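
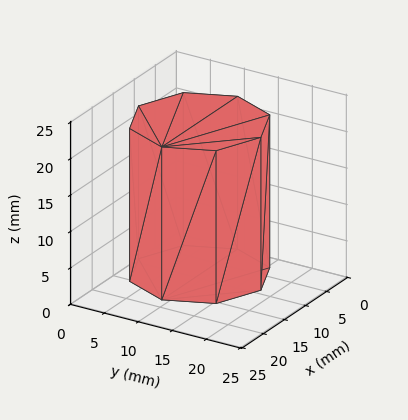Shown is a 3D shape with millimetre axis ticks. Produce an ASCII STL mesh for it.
Reading the render: the shape is a regular 8-sided prism (a cylinder approximated with 8 flat sides), circumscribed radius ≈ 9 mm, height ≈ 21 mm (dimensions read to the nearest mm from the axis ticks). For the STL, each face is triangulated and given an outward normal.

solid part
  facet normal 0.0000 0.0000 -1.0000
    outer loop
      vertex 9.000 18.000 0.000
      vertex 15.364 15.364 0.000
      vertex 18.000 9.000 0.000
    endloop
  endfacet
  facet normal 0.0000 0.0000 -1.0000
    outer loop
      vertex 2.636 15.364 0.000
      vertex 9.000 18.000 0.000
      vertex 18.000 9.000 0.000
    endloop
  endfacet
  facet normal 0.0000 0.0000 -1.0000
    outer loop
      vertex 0.000 9.000 0.000
      vertex 2.636 15.364 0.000
      vertex 18.000 9.000 0.000
    endloop
  endfacet
  facet normal 0.0000 0.0000 -1.0000
    outer loop
      vertex 2.636 2.636 0.000
      vertex 0.000 9.000 0.000
      vertex 18.000 9.000 0.000
    endloop
  endfacet
  facet normal 0.0000 0.0000 -1.0000
    outer loop
      vertex 9.000 0.000 0.000
      vertex 2.636 2.636 0.000
      vertex 18.000 9.000 0.000
    endloop
  endfacet
  facet normal 0.0000 0.0000 -1.0000
    outer loop
      vertex 15.364 2.636 0.000
      vertex 9.000 0.000 0.000
      vertex 18.000 9.000 0.000
    endloop
  endfacet
  facet normal 0.0000 0.0000 1.0000
    outer loop
      vertex 18.000 9.000 21.000
      vertex 15.364 15.364 21.000
      vertex 9.000 18.000 21.000
    endloop
  endfacet
  facet normal 0.0000 0.0000 1.0000
    outer loop
      vertex 18.000 9.000 21.000
      vertex 9.000 18.000 21.000
      vertex 2.636 15.364 21.000
    endloop
  endfacet
  facet normal 0.0000 0.0000 1.0000
    outer loop
      vertex 18.000 9.000 21.000
      vertex 2.636 15.364 21.000
      vertex 0.000 9.000 21.000
    endloop
  endfacet
  facet normal 0.0000 0.0000 1.0000
    outer loop
      vertex 18.000 9.000 21.000
      vertex 0.000 9.000 21.000
      vertex 2.636 2.636 21.000
    endloop
  endfacet
  facet normal 0.0000 0.0000 1.0000
    outer loop
      vertex 18.000 9.000 21.000
      vertex 2.636 2.636 21.000
      vertex 9.000 0.000 21.000
    endloop
  endfacet
  facet normal 0.0000 0.0000 1.0000
    outer loop
      vertex 18.000 9.000 21.000
      vertex 9.000 0.000 21.000
      vertex 15.364 2.636 21.000
    endloop
  endfacet
  facet normal 0.9239 0.3827 0.0000
    outer loop
      vertex 18.000 9.000 0.000
      vertex 15.364 15.364 0.000
      vertex 15.364 15.364 21.000
    endloop
  endfacet
  facet normal 0.9239 0.3827 0.0000
    outer loop
      vertex 18.000 9.000 0.000
      vertex 15.364 15.364 21.000
      vertex 18.000 9.000 21.000
    endloop
  endfacet
  facet normal 0.3827 0.9239 0.0000
    outer loop
      vertex 15.364 15.364 0.000
      vertex 9.000 18.000 0.000
      vertex 9.000 18.000 21.000
    endloop
  endfacet
  facet normal 0.3827 0.9239 0.0000
    outer loop
      vertex 15.364 15.364 0.000
      vertex 9.000 18.000 21.000
      vertex 15.364 15.364 21.000
    endloop
  endfacet
  facet normal -0.3827 0.9239 0.0000
    outer loop
      vertex 9.000 18.000 0.000
      vertex 2.636 15.364 0.000
      vertex 2.636 15.364 21.000
    endloop
  endfacet
  facet normal -0.3827 0.9239 0.0000
    outer loop
      vertex 9.000 18.000 0.000
      vertex 2.636 15.364 21.000
      vertex 9.000 18.000 21.000
    endloop
  endfacet
  facet normal -0.9239 0.3827 0.0000
    outer loop
      vertex 2.636 15.364 0.000
      vertex 0.000 9.000 0.000
      vertex 0.000 9.000 21.000
    endloop
  endfacet
  facet normal -0.9239 0.3827 0.0000
    outer loop
      vertex 2.636 15.364 0.000
      vertex 0.000 9.000 21.000
      vertex 2.636 15.364 21.000
    endloop
  endfacet
  facet normal -0.9239 -0.3827 0.0000
    outer loop
      vertex 0.000 9.000 0.000
      vertex 2.636 2.636 0.000
      vertex 2.636 2.636 21.000
    endloop
  endfacet
  facet normal -0.9239 -0.3827 0.0000
    outer loop
      vertex 0.000 9.000 0.000
      vertex 2.636 2.636 21.000
      vertex 0.000 9.000 21.000
    endloop
  endfacet
  facet normal -0.3827 -0.9239 0.0000
    outer loop
      vertex 2.636 2.636 0.000
      vertex 9.000 0.000 0.000
      vertex 9.000 0.000 21.000
    endloop
  endfacet
  facet normal -0.3827 -0.9239 0.0000
    outer loop
      vertex 2.636 2.636 0.000
      vertex 9.000 0.000 21.000
      vertex 2.636 2.636 21.000
    endloop
  endfacet
  facet normal 0.3827 -0.9239 0.0000
    outer loop
      vertex 9.000 0.000 0.000
      vertex 15.364 2.636 0.000
      vertex 15.364 2.636 21.000
    endloop
  endfacet
  facet normal 0.3827 -0.9239 0.0000
    outer loop
      vertex 9.000 0.000 0.000
      vertex 15.364 2.636 21.000
      vertex 9.000 0.000 21.000
    endloop
  endfacet
  facet normal 0.9239 -0.3827 0.0000
    outer loop
      vertex 15.364 2.636 0.000
      vertex 18.000 9.000 0.000
      vertex 18.000 9.000 21.000
    endloop
  endfacet
  facet normal 0.9239 -0.3827 0.0000
    outer loop
      vertex 15.364 2.636 0.000
      vertex 18.000 9.000 21.000
      vertex 15.364 2.636 21.000
    endloop
  endfacet
endsolid part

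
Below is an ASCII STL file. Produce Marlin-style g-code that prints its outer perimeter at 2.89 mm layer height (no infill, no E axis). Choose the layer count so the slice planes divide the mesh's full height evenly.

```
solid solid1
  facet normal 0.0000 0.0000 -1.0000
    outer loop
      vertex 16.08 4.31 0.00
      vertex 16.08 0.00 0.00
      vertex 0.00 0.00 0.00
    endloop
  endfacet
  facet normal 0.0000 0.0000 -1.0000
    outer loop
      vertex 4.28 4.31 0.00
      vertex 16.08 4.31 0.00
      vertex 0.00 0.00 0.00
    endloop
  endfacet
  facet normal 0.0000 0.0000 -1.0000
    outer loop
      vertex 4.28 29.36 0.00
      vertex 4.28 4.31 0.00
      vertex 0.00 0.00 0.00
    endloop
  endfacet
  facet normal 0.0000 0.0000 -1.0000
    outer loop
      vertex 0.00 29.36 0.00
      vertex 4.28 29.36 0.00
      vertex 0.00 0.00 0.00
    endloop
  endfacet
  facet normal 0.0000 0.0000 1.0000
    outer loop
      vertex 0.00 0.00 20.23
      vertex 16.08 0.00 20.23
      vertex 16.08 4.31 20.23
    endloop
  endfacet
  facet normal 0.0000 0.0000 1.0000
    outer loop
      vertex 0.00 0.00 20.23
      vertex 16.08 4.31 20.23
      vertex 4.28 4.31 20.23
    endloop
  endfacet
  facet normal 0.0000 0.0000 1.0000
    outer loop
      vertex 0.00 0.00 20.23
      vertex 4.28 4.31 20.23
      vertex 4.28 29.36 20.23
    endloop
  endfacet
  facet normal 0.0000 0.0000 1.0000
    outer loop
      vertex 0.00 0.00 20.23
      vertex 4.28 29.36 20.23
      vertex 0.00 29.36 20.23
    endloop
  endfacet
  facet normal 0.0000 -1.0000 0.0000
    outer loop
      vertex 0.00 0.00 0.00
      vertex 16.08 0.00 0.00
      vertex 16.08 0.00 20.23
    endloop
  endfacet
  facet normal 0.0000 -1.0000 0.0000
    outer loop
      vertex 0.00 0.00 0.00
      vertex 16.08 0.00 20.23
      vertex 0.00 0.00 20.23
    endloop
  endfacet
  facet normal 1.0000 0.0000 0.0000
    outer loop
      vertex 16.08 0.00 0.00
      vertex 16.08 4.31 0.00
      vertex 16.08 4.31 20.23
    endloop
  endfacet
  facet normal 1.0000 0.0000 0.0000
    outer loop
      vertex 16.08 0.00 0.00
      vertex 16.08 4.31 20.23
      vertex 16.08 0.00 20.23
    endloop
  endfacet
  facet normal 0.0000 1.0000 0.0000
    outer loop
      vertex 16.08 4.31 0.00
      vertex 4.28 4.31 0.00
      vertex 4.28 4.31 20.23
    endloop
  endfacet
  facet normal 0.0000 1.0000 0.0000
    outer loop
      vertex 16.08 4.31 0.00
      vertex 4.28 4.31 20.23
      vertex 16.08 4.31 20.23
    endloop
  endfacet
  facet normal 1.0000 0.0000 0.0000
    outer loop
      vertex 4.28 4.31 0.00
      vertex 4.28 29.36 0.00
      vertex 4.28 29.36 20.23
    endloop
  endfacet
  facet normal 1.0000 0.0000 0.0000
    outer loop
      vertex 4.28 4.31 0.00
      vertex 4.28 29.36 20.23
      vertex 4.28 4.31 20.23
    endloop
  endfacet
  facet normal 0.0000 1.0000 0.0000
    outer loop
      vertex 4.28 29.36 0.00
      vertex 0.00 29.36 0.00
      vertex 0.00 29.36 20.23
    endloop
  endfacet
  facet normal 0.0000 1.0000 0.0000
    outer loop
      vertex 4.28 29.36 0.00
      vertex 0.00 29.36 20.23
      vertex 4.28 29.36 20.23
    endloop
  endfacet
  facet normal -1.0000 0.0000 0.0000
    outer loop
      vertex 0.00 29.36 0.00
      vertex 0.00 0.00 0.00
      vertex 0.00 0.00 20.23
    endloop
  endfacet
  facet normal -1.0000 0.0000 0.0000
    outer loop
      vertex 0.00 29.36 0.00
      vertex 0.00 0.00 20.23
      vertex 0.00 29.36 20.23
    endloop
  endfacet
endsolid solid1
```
; perimeter-only toolpath
G21 ; units = mm
G90 ; absolute positioning
G28 ; home
; layer 1
G0 Z2.89
G0 X0.00 Y0.00
G1 X16.08 Y0.00
G1 X16.08 Y4.31
G1 X4.28 Y4.31
G1 X4.28 Y29.36
G1 X0.00 Y29.36
G1 X0.00 Y0.00
; layer 2
G0 Z5.78
G0 X0.00 Y0.00
G1 X16.08 Y0.00
G1 X16.08 Y4.31
G1 X4.28 Y4.31
G1 X4.28 Y29.36
G1 X0.00 Y29.36
G1 X0.00 Y0.00
; layer 3
G0 Z8.67
G0 X0.00 Y0.00
G1 X16.08 Y0.00
G1 X16.08 Y4.31
G1 X4.28 Y4.31
G1 X4.28 Y29.36
G1 X0.00 Y29.36
G1 X0.00 Y0.00
; layer 4
G0 Z11.56
G0 X0.00 Y0.00
G1 X16.08 Y0.00
G1 X16.08 Y4.31
G1 X4.28 Y4.31
G1 X4.28 Y29.36
G1 X0.00 Y29.36
G1 X0.00 Y0.00
; layer 5
G0 Z14.45
G0 X0.00 Y0.00
G1 X16.08 Y0.00
G1 X16.08 Y4.31
G1 X4.28 Y4.31
G1 X4.28 Y29.36
G1 X0.00 Y29.36
G1 X0.00 Y0.00
; layer 6
G0 Z17.34
G0 X0.00 Y0.00
G1 X16.08 Y0.00
G1 X16.08 Y4.31
G1 X4.28 Y4.31
G1 X4.28 Y29.36
G1 X0.00 Y29.36
G1 X0.00 Y0.00
; layer 7
G0 Z20.23
G0 X0.00 Y0.00
G1 X16.08 Y0.00
G1 X16.08 Y4.31
G1 X4.28 Y4.31
G1 X4.28 Y29.36
G1 X0.00 Y29.36
G1 X0.00 Y0.00
M2 ; end

The solid is an L-shaped prism: outer 16.1 × 29.4 mm, arm thicknesses ≈ 4.31 mm (horizontal) and 4.28 mm (vertical), extruded 20.2 mm in z. Slicing at Δz = 2.89 mm — 7 equal slices spanning the solid's height, so layer i sits at z = i·h/7 — gives 7 non-empty perimeters. Each is a 6-segment closed polygon; G0 lifts to the layer z and rapids to the start vertex, then G1 traces the edges.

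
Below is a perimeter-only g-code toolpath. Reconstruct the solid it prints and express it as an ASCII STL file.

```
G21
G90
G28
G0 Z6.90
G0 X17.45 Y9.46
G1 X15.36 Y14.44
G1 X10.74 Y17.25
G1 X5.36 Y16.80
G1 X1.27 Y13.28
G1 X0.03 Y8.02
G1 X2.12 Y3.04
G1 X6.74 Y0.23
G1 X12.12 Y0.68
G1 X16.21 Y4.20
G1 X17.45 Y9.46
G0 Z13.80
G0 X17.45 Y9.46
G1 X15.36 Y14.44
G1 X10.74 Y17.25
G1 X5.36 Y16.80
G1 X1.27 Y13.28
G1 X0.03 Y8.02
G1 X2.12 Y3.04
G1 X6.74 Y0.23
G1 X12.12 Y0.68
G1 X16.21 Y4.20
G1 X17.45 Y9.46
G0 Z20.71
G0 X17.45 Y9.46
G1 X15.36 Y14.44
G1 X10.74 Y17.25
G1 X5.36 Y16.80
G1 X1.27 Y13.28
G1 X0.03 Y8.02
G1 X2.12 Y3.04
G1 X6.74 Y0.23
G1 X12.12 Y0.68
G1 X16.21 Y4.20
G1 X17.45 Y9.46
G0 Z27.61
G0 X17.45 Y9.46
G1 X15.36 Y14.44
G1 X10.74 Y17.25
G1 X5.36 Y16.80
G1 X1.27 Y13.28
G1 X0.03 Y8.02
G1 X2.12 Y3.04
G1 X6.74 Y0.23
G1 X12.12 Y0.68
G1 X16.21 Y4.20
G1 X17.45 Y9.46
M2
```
solid part
  facet normal 0.0000 0.0000 -1.0000
    outer loop
      vertex 10.74 17.25 0.00
      vertex 15.36 14.44 0.00
      vertex 17.45 9.46 0.00
    endloop
  endfacet
  facet normal 0.0000 0.0000 -1.0000
    outer loop
      vertex 5.36 16.80 0.00
      vertex 10.74 17.25 0.00
      vertex 17.45 9.46 0.00
    endloop
  endfacet
  facet normal 0.0000 0.0000 -1.0000
    outer loop
      vertex 1.27 13.28 0.00
      vertex 5.36 16.80 0.00
      vertex 17.45 9.46 0.00
    endloop
  endfacet
  facet normal 0.0000 0.0000 -1.0000
    outer loop
      vertex 0.03 8.02 0.00
      vertex 1.27 13.28 0.00
      vertex 17.45 9.46 0.00
    endloop
  endfacet
  facet normal 0.0000 0.0000 -1.0000
    outer loop
      vertex 2.12 3.04 0.00
      vertex 0.03 8.02 0.00
      vertex 17.45 9.46 0.00
    endloop
  endfacet
  facet normal 0.0000 0.0000 -1.0000
    outer loop
      vertex 6.74 0.23 0.00
      vertex 2.12 3.04 0.00
      vertex 17.45 9.46 0.00
    endloop
  endfacet
  facet normal 0.0000 0.0000 -1.0000
    outer loop
      vertex 12.12 0.68 0.00
      vertex 6.74 0.23 0.00
      vertex 17.45 9.46 0.00
    endloop
  endfacet
  facet normal 0.0000 0.0000 -1.0000
    outer loop
      vertex 16.21 4.20 0.00
      vertex 12.12 0.68 0.00
      vertex 17.45 9.46 0.00
    endloop
  endfacet
  facet normal 0.0000 0.0000 1.0000
    outer loop
      vertex 17.45 9.46 27.61
      vertex 15.36 14.44 27.61
      vertex 10.74 17.25 27.61
    endloop
  endfacet
  facet normal 0.0000 0.0000 1.0000
    outer loop
      vertex 17.45 9.46 27.61
      vertex 10.74 17.25 27.61
      vertex 5.36 16.80 27.61
    endloop
  endfacet
  facet normal 0.0000 0.0000 1.0000
    outer loop
      vertex 17.45 9.46 27.61
      vertex 5.36 16.80 27.61
      vertex 1.27 13.28 27.61
    endloop
  endfacet
  facet normal 0.0000 0.0000 1.0000
    outer loop
      vertex 17.45 9.46 27.61
      vertex 1.27 13.28 27.61
      vertex 0.03 8.02 27.61
    endloop
  endfacet
  facet normal 0.0000 0.0000 1.0000
    outer loop
      vertex 17.45 9.46 27.61
      vertex 0.03 8.02 27.61
      vertex 2.12 3.04 27.61
    endloop
  endfacet
  facet normal 0.0000 0.0000 1.0000
    outer loop
      vertex 17.45 9.46 27.61
      vertex 2.12 3.04 27.61
      vertex 6.74 0.23 27.61
    endloop
  endfacet
  facet normal 0.0000 0.0000 1.0000
    outer loop
      vertex 17.45 9.46 27.61
      vertex 6.74 0.23 27.61
      vertex 12.12 0.68 27.61
    endloop
  endfacet
  facet normal 0.0000 0.0000 1.0000
    outer loop
      vertex 17.45 9.46 27.61
      vertex 12.12 0.68 27.61
      vertex 16.21 4.20 27.61
    endloop
  endfacet
  facet normal 0.9221 0.3870 0.0000
    outer loop
      vertex 17.45 9.46 0.00
      vertex 15.36 14.44 0.00
      vertex 15.36 14.44 27.61
    endloop
  endfacet
  facet normal 0.9221 0.3870 0.0000
    outer loop
      vertex 17.45 9.46 0.00
      vertex 15.36 14.44 27.61
      vertex 17.45 9.46 27.61
    endloop
  endfacet
  facet normal 0.5197 0.8544 0.0000
    outer loop
      vertex 15.36 14.44 0.00
      vertex 10.74 17.25 0.00
      vertex 10.74 17.25 27.61
    endloop
  endfacet
  facet normal 0.5197 0.8544 0.0000
    outer loop
      vertex 15.36 14.44 0.00
      vertex 10.74 17.25 27.61
      vertex 15.36 14.44 27.61
    endloop
  endfacet
  facet normal -0.0834 0.9965 0.0000
    outer loop
      vertex 10.74 17.25 0.00
      vertex 5.36 16.80 0.00
      vertex 5.36 16.80 27.61
    endloop
  endfacet
  facet normal -0.0834 0.9965 0.0000
    outer loop
      vertex 10.74 17.25 0.00
      vertex 5.36 16.80 27.61
      vertex 10.74 17.25 27.61
    endloop
  endfacet
  facet normal -0.6523 0.7579 0.0000
    outer loop
      vertex 5.36 16.80 0.00
      vertex 1.27 13.28 0.00
      vertex 1.27 13.28 27.61
    endloop
  endfacet
  facet normal -0.6523 0.7579 0.0000
    outer loop
      vertex 5.36 16.80 0.00
      vertex 1.27 13.28 27.61
      vertex 5.36 16.80 27.61
    endloop
  endfacet
  facet normal -0.9733 0.2295 0.0000
    outer loop
      vertex 1.27 13.28 0.00
      vertex 0.03 8.02 0.00
      vertex 0.03 8.02 27.61
    endloop
  endfacet
  facet normal -0.9733 0.2295 0.0000
    outer loop
      vertex 1.27 13.28 0.00
      vertex 0.03 8.02 27.61
      vertex 1.27 13.28 27.61
    endloop
  endfacet
  facet normal -0.9221 -0.3870 0.0000
    outer loop
      vertex 0.03 8.02 0.00
      vertex 2.12 3.04 0.00
      vertex 2.12 3.04 27.61
    endloop
  endfacet
  facet normal -0.9221 -0.3870 0.0000
    outer loop
      vertex 0.03 8.02 0.00
      vertex 2.12 3.04 27.61
      vertex 0.03 8.02 27.61
    endloop
  endfacet
  facet normal -0.5197 -0.8544 0.0000
    outer loop
      vertex 2.12 3.04 0.00
      vertex 6.74 0.23 0.00
      vertex 6.74 0.23 27.61
    endloop
  endfacet
  facet normal -0.5197 -0.8544 0.0000
    outer loop
      vertex 2.12 3.04 0.00
      vertex 6.74 0.23 27.61
      vertex 2.12 3.04 27.61
    endloop
  endfacet
  facet normal 0.0834 -0.9965 0.0000
    outer loop
      vertex 6.74 0.23 0.00
      vertex 12.12 0.68 0.00
      vertex 12.12 0.68 27.61
    endloop
  endfacet
  facet normal 0.0834 -0.9965 0.0000
    outer loop
      vertex 6.74 0.23 0.00
      vertex 12.12 0.68 27.61
      vertex 6.74 0.23 27.61
    endloop
  endfacet
  facet normal 0.6523 -0.7579 0.0000
    outer loop
      vertex 12.12 0.68 0.00
      vertex 16.21 4.20 0.00
      vertex 16.21 4.20 27.61
    endloop
  endfacet
  facet normal 0.6523 -0.7579 0.0000
    outer loop
      vertex 12.12 0.68 0.00
      vertex 16.21 4.20 27.61
      vertex 12.12 0.68 27.61
    endloop
  endfacet
  facet normal 0.9733 -0.2295 0.0000
    outer loop
      vertex 16.21 4.20 0.00
      vertex 17.45 9.46 0.00
      vertex 17.45 9.46 27.61
    endloop
  endfacet
  facet normal 0.9733 -0.2295 0.0000
    outer loop
      vertex 16.21 4.20 0.00
      vertex 17.45 9.46 27.61
      vertex 16.21 4.20 27.61
    endloop
  endfacet
endsolid part

The G0 Z moves step by Δz≈6.90 mm. Every layer's G1 loop is the same polygon, so the solid is a straight extrusion of it from z=0 to z≈27.6. Closing with flat bottom and top caps and triangulating gives 36 facets — a regular 10-sided prism (a cylinder approximated with 10 flat sides), circumscribed radius ≈ 8.74 mm, height ≈ 27.6 mm.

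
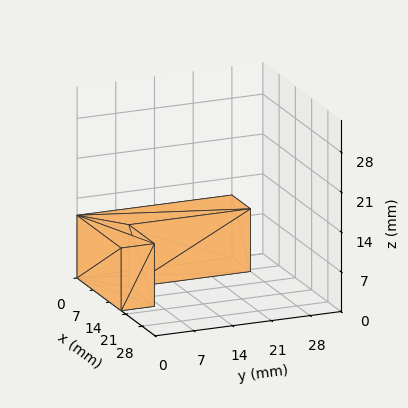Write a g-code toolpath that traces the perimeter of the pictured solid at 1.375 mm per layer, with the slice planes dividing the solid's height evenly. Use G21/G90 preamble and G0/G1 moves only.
Reading the render: the shape is an L-shaped prism: outer 19 × 28 mm, arm thicknesses ≈ 6 mm (horizontal) and 8 mm (vertical), extruded 11 mm in z (dimensions read to the nearest mm from the axis ticks). For the g-code, the solid's height is divided into equal slices at the stated Δz and each level perimeter traced with G1 moves after a G0 lift.

; perimeter-only toolpath
G21 ; units = mm
G90 ; absolute positioning
G28 ; home
; layer 1
G0 Z1.375
G0 X0.000 Y0.000
G1 X19.000 Y0.000
G1 X19.000 Y6.000
G1 X8.000 Y6.000
G1 X8.000 Y28.000
G1 X0.000 Y28.000
G1 X0.000 Y0.000
; layer 2
G0 Z2.750
G0 X0.000 Y0.000
G1 X19.000 Y0.000
G1 X19.000 Y6.000
G1 X8.000 Y6.000
G1 X8.000 Y28.000
G1 X0.000 Y28.000
G1 X0.000 Y0.000
; layer 3
G0 Z4.125
G0 X0.000 Y0.000
G1 X19.000 Y0.000
G1 X19.000 Y6.000
G1 X8.000 Y6.000
G1 X8.000 Y28.000
G1 X0.000 Y28.000
G1 X0.000 Y0.000
; layer 4
G0 Z5.500
G0 X0.000 Y0.000
G1 X19.000 Y0.000
G1 X19.000 Y6.000
G1 X8.000 Y6.000
G1 X8.000 Y28.000
G1 X0.000 Y28.000
G1 X0.000 Y0.000
; layer 5
G0 Z6.875
G0 X0.000 Y0.000
G1 X19.000 Y0.000
G1 X19.000 Y6.000
G1 X8.000 Y6.000
G1 X8.000 Y28.000
G1 X0.000 Y28.000
G1 X0.000 Y0.000
; layer 6
G0 Z8.250
G0 X0.000 Y0.000
G1 X19.000 Y0.000
G1 X19.000 Y6.000
G1 X8.000 Y6.000
G1 X8.000 Y28.000
G1 X0.000 Y28.000
G1 X0.000 Y0.000
; layer 7
G0 Z9.625
G0 X0.000 Y0.000
G1 X19.000 Y0.000
G1 X19.000 Y6.000
G1 X8.000 Y6.000
G1 X8.000 Y28.000
G1 X0.000 Y28.000
G1 X0.000 Y0.000
; layer 8
G0 Z11.000
G0 X0.000 Y0.000
G1 X19.000 Y0.000
G1 X19.000 Y6.000
G1 X8.000 Y6.000
G1 X8.000 Y28.000
G1 X0.000 Y28.000
G1 X0.000 Y0.000
M2 ; end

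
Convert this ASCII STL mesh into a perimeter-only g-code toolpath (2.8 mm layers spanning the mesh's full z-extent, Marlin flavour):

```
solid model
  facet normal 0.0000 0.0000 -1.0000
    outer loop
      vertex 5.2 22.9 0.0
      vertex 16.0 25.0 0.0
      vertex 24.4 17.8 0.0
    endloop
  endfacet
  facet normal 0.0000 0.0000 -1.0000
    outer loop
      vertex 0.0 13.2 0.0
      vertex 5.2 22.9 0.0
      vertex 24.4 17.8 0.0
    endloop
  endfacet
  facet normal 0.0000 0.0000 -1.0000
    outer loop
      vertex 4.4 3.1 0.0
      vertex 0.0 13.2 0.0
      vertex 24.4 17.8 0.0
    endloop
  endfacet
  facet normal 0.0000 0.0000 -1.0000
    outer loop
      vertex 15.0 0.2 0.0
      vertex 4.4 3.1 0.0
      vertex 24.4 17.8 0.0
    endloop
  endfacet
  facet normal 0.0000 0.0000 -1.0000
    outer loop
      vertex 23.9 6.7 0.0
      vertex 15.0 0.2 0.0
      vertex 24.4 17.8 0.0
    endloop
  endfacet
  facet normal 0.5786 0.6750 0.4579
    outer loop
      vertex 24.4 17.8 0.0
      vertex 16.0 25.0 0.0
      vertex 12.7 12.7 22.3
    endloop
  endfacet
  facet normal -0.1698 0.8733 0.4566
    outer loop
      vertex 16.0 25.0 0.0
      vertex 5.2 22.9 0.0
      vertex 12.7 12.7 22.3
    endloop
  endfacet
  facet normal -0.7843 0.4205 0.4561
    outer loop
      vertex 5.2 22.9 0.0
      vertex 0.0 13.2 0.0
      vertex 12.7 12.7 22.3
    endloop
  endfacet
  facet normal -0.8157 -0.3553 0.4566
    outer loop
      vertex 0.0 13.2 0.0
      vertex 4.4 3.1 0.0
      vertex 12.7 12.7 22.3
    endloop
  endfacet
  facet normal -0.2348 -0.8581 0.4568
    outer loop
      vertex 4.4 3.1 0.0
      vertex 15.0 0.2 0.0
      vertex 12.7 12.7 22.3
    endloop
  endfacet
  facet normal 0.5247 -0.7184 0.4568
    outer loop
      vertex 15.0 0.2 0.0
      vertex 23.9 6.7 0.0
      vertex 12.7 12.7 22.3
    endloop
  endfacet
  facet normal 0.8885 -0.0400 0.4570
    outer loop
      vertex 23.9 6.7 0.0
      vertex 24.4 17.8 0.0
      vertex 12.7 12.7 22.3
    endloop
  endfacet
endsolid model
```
; perimeter-only toolpath
G21 ; units = mm
G90 ; absolute positioning
G28 ; home
; layer 1
G0 Z2.8
G0 X22.9 Y17.2
G1 X15.6 Y23.5
G1 X6.1 Y21.6
G1 X1.6 Y13.1
G1 X5.4 Y4.3
G1 X14.7 Y1.8
G1 X22.5 Y7.4
G1 X22.9 Y17.2
; layer 2
G0 Z5.6
G0 X21.5 Y16.5
G1 X15.2 Y21.9
G1 X7.1 Y20.3
G1 X3.2 Y13.1
G1 X6.5 Y5.5
G1 X14.4 Y3.3
G1 X21.1 Y8.2
G1 X21.5 Y16.5
; layer 3
G0 Z8.4
G0 X20.0 Y15.9
G1 X14.8 Y20.4
G1 X8.0 Y19.1
G1 X4.8 Y13.0
G1 X7.5 Y6.7
G1 X14.1 Y4.9
G1 X19.7 Y8.9
G1 X20.0 Y15.9
; layer 4
G0 Z11.2
G0 X18.5 Y15.2
G1 X14.3 Y18.9
G1 X8.9 Y17.8
G1 X6.3 Y12.9
G1 X8.6 Y7.9
G1 X13.8 Y6.4
G1 X18.3 Y9.7
G1 X18.5 Y15.2
; layer 5
G0 Z13.9
G0 X17.1 Y14.6
G1 X13.9 Y17.3
G1 X9.9 Y16.5
G1 X7.9 Y12.9
G1 X9.6 Y9.1
G1 X13.6 Y8.0
G1 X16.9 Y10.4
G1 X17.1 Y14.6
; layer 6
G0 Z16.7
G0 X15.6 Y14.0
G1 X13.5 Y15.8
G1 X10.8 Y15.2
G1 X9.5 Y12.8
G1 X10.6 Y10.3
G1 X13.3 Y9.6
G1 X15.5 Y11.2
G1 X15.6 Y14.0
; layer 7
G0 Z19.5
G0 X14.2 Y13.3
G1 X13.1 Y14.2
G1 X11.8 Y14.0
G1 X11.1 Y12.8
G1 X11.7 Y11.5
G1 X13.0 Y11.1
G1 X14.1 Y11.9
G1 X14.2 Y13.3
M2 ; end

The solid is a regular 7-sided pyramid, base circumscribed radius ≈ 12.7 mm, apex at z ≈ 22.3 mm. Slicing at Δz = 2.8 mm — 8 equal slices spanning the solid's height, so layer i sits at z = i·h/8 — gives 7 non-empty perimeters. Each is a 7-segment closed polygon; G0 lifts to the layer z and rapids to the start vertex, then G1 traces the edges. The cross-section shrinks linearly with z (the slice at the apex is degenerate and omitted).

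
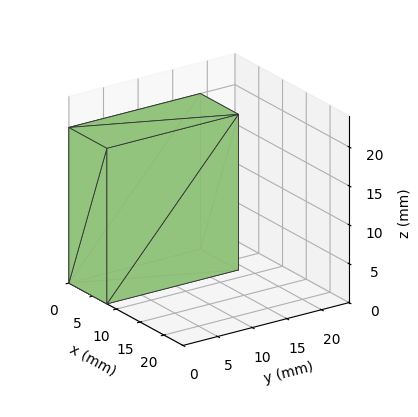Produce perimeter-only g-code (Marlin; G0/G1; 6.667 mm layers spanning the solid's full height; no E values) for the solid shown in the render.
Reading the render: the shape is a rectangular box, roughly 8 × 19 mm footprint and 20 mm tall (dimensions read to the nearest mm from the axis ticks). For the g-code, the solid's height is divided into equal slices at the stated Δz and each level perimeter traced with G1 moves after a G0 lift.

; perimeter-only toolpath
G21 ; units = mm
G90 ; absolute positioning
G28 ; home
; layer 1
G0 Z6.667
G0 X0.000 Y0.000
G1 X8.000 Y0.000
G1 X8.000 Y19.000
G1 X0.000 Y19.000
G1 X0.000 Y0.000
; layer 2
G0 Z13.333
G0 X0.000 Y0.000
G1 X8.000 Y0.000
G1 X8.000 Y19.000
G1 X0.000 Y19.000
G1 X0.000 Y0.000
; layer 3
G0 Z20.000
G0 X0.000 Y0.000
G1 X8.000 Y0.000
G1 X8.000 Y19.000
G1 X0.000 Y19.000
G1 X0.000 Y0.000
M2 ; end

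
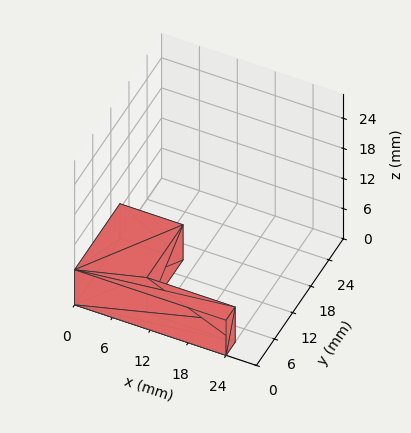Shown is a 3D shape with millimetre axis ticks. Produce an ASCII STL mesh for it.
Reading the render: the shape is an L-shaped prism: outer 24 × 15 mm, arm thicknesses ≈ 3 mm (horizontal) and 10 mm (vertical), extruded 7 mm in z (dimensions read to the nearest mm from the axis ticks). For the STL, each face is triangulated and given an outward normal.

solid part
  facet normal 0.0000 0.0000 -1.0000
    outer loop
      vertex 24.000 3.000 0.000
      vertex 24.000 0.000 0.000
      vertex 0.000 0.000 0.000
    endloop
  endfacet
  facet normal 0.0000 0.0000 -1.0000
    outer loop
      vertex 10.000 3.000 0.000
      vertex 24.000 3.000 0.000
      vertex 0.000 0.000 0.000
    endloop
  endfacet
  facet normal 0.0000 0.0000 -1.0000
    outer loop
      vertex 10.000 15.000 0.000
      vertex 10.000 3.000 0.000
      vertex 0.000 0.000 0.000
    endloop
  endfacet
  facet normal 0.0000 0.0000 -1.0000
    outer loop
      vertex 0.000 15.000 0.000
      vertex 10.000 15.000 0.000
      vertex 0.000 0.000 0.000
    endloop
  endfacet
  facet normal 0.0000 0.0000 1.0000
    outer loop
      vertex 0.000 0.000 7.000
      vertex 24.000 0.000 7.000
      vertex 24.000 3.000 7.000
    endloop
  endfacet
  facet normal 0.0000 0.0000 1.0000
    outer loop
      vertex 0.000 0.000 7.000
      vertex 24.000 3.000 7.000
      vertex 10.000 3.000 7.000
    endloop
  endfacet
  facet normal 0.0000 0.0000 1.0000
    outer loop
      vertex 0.000 0.000 7.000
      vertex 10.000 3.000 7.000
      vertex 10.000 15.000 7.000
    endloop
  endfacet
  facet normal 0.0000 0.0000 1.0000
    outer loop
      vertex 0.000 0.000 7.000
      vertex 10.000 15.000 7.000
      vertex 0.000 15.000 7.000
    endloop
  endfacet
  facet normal 0.0000 -1.0000 0.0000
    outer loop
      vertex 0.000 0.000 0.000
      vertex 24.000 0.000 0.000
      vertex 24.000 0.000 7.000
    endloop
  endfacet
  facet normal 0.0000 -1.0000 0.0000
    outer loop
      vertex 0.000 0.000 0.000
      vertex 24.000 0.000 7.000
      vertex 0.000 0.000 7.000
    endloop
  endfacet
  facet normal 1.0000 0.0000 0.0000
    outer loop
      vertex 24.000 0.000 0.000
      vertex 24.000 3.000 0.000
      vertex 24.000 3.000 7.000
    endloop
  endfacet
  facet normal 1.0000 0.0000 0.0000
    outer loop
      vertex 24.000 0.000 0.000
      vertex 24.000 3.000 7.000
      vertex 24.000 0.000 7.000
    endloop
  endfacet
  facet normal 0.0000 1.0000 0.0000
    outer loop
      vertex 24.000 3.000 0.000
      vertex 10.000 3.000 0.000
      vertex 10.000 3.000 7.000
    endloop
  endfacet
  facet normal 0.0000 1.0000 0.0000
    outer loop
      vertex 24.000 3.000 0.000
      vertex 10.000 3.000 7.000
      vertex 24.000 3.000 7.000
    endloop
  endfacet
  facet normal 1.0000 0.0000 0.0000
    outer loop
      vertex 10.000 3.000 0.000
      vertex 10.000 15.000 0.000
      vertex 10.000 15.000 7.000
    endloop
  endfacet
  facet normal 1.0000 0.0000 0.0000
    outer loop
      vertex 10.000 3.000 0.000
      vertex 10.000 15.000 7.000
      vertex 10.000 3.000 7.000
    endloop
  endfacet
  facet normal 0.0000 1.0000 0.0000
    outer loop
      vertex 10.000 15.000 0.000
      vertex 0.000 15.000 0.000
      vertex 0.000 15.000 7.000
    endloop
  endfacet
  facet normal 0.0000 1.0000 0.0000
    outer loop
      vertex 10.000 15.000 0.000
      vertex 0.000 15.000 7.000
      vertex 10.000 15.000 7.000
    endloop
  endfacet
  facet normal -1.0000 0.0000 0.0000
    outer loop
      vertex 0.000 15.000 0.000
      vertex 0.000 0.000 0.000
      vertex 0.000 0.000 7.000
    endloop
  endfacet
  facet normal -1.0000 0.0000 0.0000
    outer loop
      vertex 0.000 15.000 0.000
      vertex 0.000 0.000 7.000
      vertex 0.000 15.000 7.000
    endloop
  endfacet
endsolid part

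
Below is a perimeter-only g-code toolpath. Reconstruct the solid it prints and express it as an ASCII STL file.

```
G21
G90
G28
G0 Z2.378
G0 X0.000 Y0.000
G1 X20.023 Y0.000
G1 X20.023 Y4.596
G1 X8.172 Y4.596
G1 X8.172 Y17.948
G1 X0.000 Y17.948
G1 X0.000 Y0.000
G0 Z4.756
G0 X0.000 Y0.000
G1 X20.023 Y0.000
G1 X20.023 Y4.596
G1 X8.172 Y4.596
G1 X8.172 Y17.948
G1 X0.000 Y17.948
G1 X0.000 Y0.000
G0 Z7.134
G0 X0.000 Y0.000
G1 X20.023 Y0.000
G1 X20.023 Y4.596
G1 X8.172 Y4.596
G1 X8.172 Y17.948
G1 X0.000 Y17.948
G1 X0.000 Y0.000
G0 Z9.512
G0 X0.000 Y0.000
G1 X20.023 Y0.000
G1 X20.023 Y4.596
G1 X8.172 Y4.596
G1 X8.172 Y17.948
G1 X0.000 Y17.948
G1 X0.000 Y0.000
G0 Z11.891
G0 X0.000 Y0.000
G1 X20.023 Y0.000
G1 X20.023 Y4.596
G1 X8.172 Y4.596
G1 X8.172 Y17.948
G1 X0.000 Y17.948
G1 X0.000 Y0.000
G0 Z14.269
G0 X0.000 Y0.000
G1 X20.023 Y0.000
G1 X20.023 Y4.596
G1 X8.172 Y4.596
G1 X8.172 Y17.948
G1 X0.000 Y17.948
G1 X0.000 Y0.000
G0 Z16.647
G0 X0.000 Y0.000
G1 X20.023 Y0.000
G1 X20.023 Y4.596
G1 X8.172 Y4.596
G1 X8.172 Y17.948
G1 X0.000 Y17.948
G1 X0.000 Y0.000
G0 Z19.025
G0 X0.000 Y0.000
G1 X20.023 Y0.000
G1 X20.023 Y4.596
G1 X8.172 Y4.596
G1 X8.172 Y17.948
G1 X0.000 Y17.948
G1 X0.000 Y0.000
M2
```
solid part
  facet normal 0.0000 0.0000 -1.0000
    outer loop
      vertex 20.023 4.596 0.000
      vertex 20.023 0.000 0.000
      vertex 0.000 0.000 0.000
    endloop
  endfacet
  facet normal 0.0000 0.0000 -1.0000
    outer loop
      vertex 8.172 4.596 0.000
      vertex 20.023 4.596 0.000
      vertex 0.000 0.000 0.000
    endloop
  endfacet
  facet normal 0.0000 0.0000 -1.0000
    outer loop
      vertex 8.172 17.948 0.000
      vertex 8.172 4.596 0.000
      vertex 0.000 0.000 0.000
    endloop
  endfacet
  facet normal 0.0000 0.0000 -1.0000
    outer loop
      vertex 0.000 17.948 0.000
      vertex 8.172 17.948 0.000
      vertex 0.000 0.000 0.000
    endloop
  endfacet
  facet normal 0.0000 0.0000 1.0000
    outer loop
      vertex 0.000 0.000 19.025
      vertex 20.023 0.000 19.025
      vertex 20.023 4.596 19.025
    endloop
  endfacet
  facet normal 0.0000 0.0000 1.0000
    outer loop
      vertex 0.000 0.000 19.025
      vertex 20.023 4.596 19.025
      vertex 8.172 4.596 19.025
    endloop
  endfacet
  facet normal 0.0000 0.0000 1.0000
    outer loop
      vertex 0.000 0.000 19.025
      vertex 8.172 4.596 19.025
      vertex 8.172 17.948 19.025
    endloop
  endfacet
  facet normal 0.0000 0.0000 1.0000
    outer loop
      vertex 0.000 0.000 19.025
      vertex 8.172 17.948 19.025
      vertex 0.000 17.948 19.025
    endloop
  endfacet
  facet normal 0.0000 -1.0000 0.0000
    outer loop
      vertex 0.000 0.000 0.000
      vertex 20.023 0.000 0.000
      vertex 20.023 0.000 19.025
    endloop
  endfacet
  facet normal 0.0000 -1.0000 0.0000
    outer loop
      vertex 0.000 0.000 0.000
      vertex 20.023 0.000 19.025
      vertex 0.000 0.000 19.025
    endloop
  endfacet
  facet normal 1.0000 0.0000 0.0000
    outer loop
      vertex 20.023 0.000 0.000
      vertex 20.023 4.596 0.000
      vertex 20.023 4.596 19.025
    endloop
  endfacet
  facet normal 1.0000 0.0000 0.0000
    outer loop
      vertex 20.023 0.000 0.000
      vertex 20.023 4.596 19.025
      vertex 20.023 0.000 19.025
    endloop
  endfacet
  facet normal 0.0000 1.0000 0.0000
    outer loop
      vertex 20.023 4.596 0.000
      vertex 8.172 4.596 0.000
      vertex 8.172 4.596 19.025
    endloop
  endfacet
  facet normal 0.0000 1.0000 0.0000
    outer loop
      vertex 20.023 4.596 0.000
      vertex 8.172 4.596 19.025
      vertex 20.023 4.596 19.025
    endloop
  endfacet
  facet normal 1.0000 0.0000 0.0000
    outer loop
      vertex 8.172 4.596 0.000
      vertex 8.172 17.948 0.000
      vertex 8.172 17.948 19.025
    endloop
  endfacet
  facet normal 1.0000 0.0000 0.0000
    outer loop
      vertex 8.172 4.596 0.000
      vertex 8.172 17.948 19.025
      vertex 8.172 4.596 19.025
    endloop
  endfacet
  facet normal 0.0000 1.0000 0.0000
    outer loop
      vertex 8.172 17.948 0.000
      vertex 0.000 17.948 0.000
      vertex 0.000 17.948 19.025
    endloop
  endfacet
  facet normal 0.0000 1.0000 0.0000
    outer loop
      vertex 8.172 17.948 0.000
      vertex 0.000 17.948 19.025
      vertex 8.172 17.948 19.025
    endloop
  endfacet
  facet normal -1.0000 0.0000 0.0000
    outer loop
      vertex 0.000 17.948 0.000
      vertex 0.000 0.000 0.000
      vertex 0.000 0.000 19.025
    endloop
  endfacet
  facet normal -1.0000 0.0000 0.0000
    outer loop
      vertex 0.000 17.948 0.000
      vertex 0.000 0.000 19.025
      vertex 0.000 17.948 19.025
    endloop
  endfacet
endsolid part

The G0 Z moves step by Δz≈2.378 mm. Every layer's G1 loop is the same polygon, so the solid is a straight extrusion of it from z=0 to z≈19. Closing with flat bottom and top caps and triangulating gives 20 facets — an L-shaped prism: outer 20 × 17.9 mm, arm thicknesses ≈ 4.6 mm (horizontal) and 8.17 mm (vertical), extruded 19 mm in z.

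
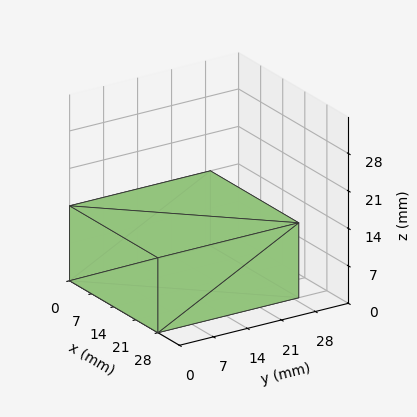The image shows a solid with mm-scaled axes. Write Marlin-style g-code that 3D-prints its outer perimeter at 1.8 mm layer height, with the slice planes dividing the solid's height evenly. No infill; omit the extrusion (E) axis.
Reading the render: the shape is a rectangular box, roughly 28 × 29 mm footprint and 14 mm tall (dimensions read to the nearest mm from the axis ticks). For the g-code, the solid's height is divided into equal slices at the stated Δz and each level perimeter traced with G1 moves after a G0 lift.

; perimeter-only toolpath
G21 ; units = mm
G90 ; absolute positioning
G28 ; home
; layer 1
G0 Z1.8
G0 X0.0 Y0.0
G1 X28.0 Y0.0
G1 X28.0 Y29.0
G1 X0.0 Y29.0
G1 X0.0 Y0.0
; layer 2
G0 Z3.5
G0 X0.0 Y0.0
G1 X28.0 Y0.0
G1 X28.0 Y29.0
G1 X0.0 Y29.0
G1 X0.0 Y0.0
; layer 3
G0 Z5.2
G0 X0.0 Y0.0
G1 X28.0 Y0.0
G1 X28.0 Y29.0
G1 X0.0 Y29.0
G1 X0.0 Y0.0
; layer 4
G0 Z7.0
G0 X0.0 Y0.0
G1 X28.0 Y0.0
G1 X28.0 Y29.0
G1 X0.0 Y29.0
G1 X0.0 Y0.0
; layer 5
G0 Z8.8
G0 X0.0 Y0.0
G1 X28.0 Y0.0
G1 X28.0 Y29.0
G1 X0.0 Y29.0
G1 X0.0 Y0.0
; layer 6
G0 Z10.5
G0 X0.0 Y0.0
G1 X28.0 Y0.0
G1 X28.0 Y29.0
G1 X0.0 Y29.0
G1 X0.0 Y0.0
; layer 7
G0 Z12.2
G0 X0.0 Y0.0
G1 X28.0 Y0.0
G1 X28.0 Y29.0
G1 X0.0 Y29.0
G1 X0.0 Y0.0
; layer 8
G0 Z14.0
G0 X0.0 Y0.0
G1 X28.0 Y0.0
G1 X28.0 Y29.0
G1 X0.0 Y29.0
G1 X0.0 Y0.0
M2 ; end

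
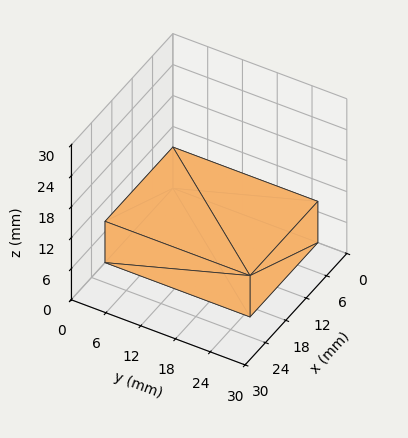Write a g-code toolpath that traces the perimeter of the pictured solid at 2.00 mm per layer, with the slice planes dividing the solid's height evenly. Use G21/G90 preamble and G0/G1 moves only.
Reading the render: the shape is a rectangular box, roughly 20 × 25 mm footprint and 8 mm tall (dimensions read to the nearest mm from the axis ticks). For the g-code, the solid's height is divided into equal slices at the stated Δz and each level perimeter traced with G1 moves after a G0 lift.

; perimeter-only toolpath
G21 ; units = mm
G90 ; absolute positioning
G28 ; home
; layer 1
G0 Z2.00
G0 X0.00 Y0.00
G1 X20.00 Y0.00
G1 X20.00 Y25.00
G1 X0.00 Y25.00
G1 X0.00 Y0.00
; layer 2
G0 Z4.00
G0 X0.00 Y0.00
G1 X20.00 Y0.00
G1 X20.00 Y25.00
G1 X0.00 Y25.00
G1 X0.00 Y0.00
; layer 3
G0 Z6.00
G0 X0.00 Y0.00
G1 X20.00 Y0.00
G1 X20.00 Y25.00
G1 X0.00 Y25.00
G1 X0.00 Y0.00
; layer 4
G0 Z8.00
G0 X0.00 Y0.00
G1 X20.00 Y0.00
G1 X20.00 Y25.00
G1 X0.00 Y25.00
G1 X0.00 Y0.00
M2 ; end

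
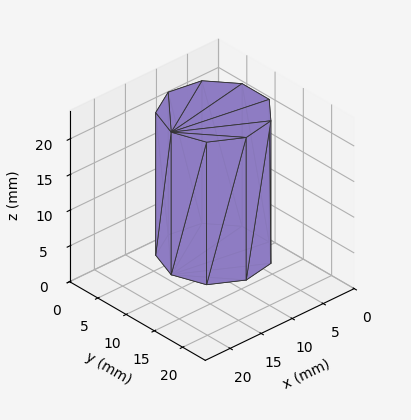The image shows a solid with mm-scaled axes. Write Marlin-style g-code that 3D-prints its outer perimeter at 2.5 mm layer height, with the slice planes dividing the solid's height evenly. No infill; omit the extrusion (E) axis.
Reading the render: the shape is a regular 9-sided prism (a cylinder approximated with 9 flat sides), circumscribed radius ≈ 7 mm, height ≈ 20 mm (dimensions read to the nearest mm from the axis ticks). For the g-code, the solid's height is divided into equal slices at the stated Δz and each level perimeter traced with G1 moves after a G0 lift.

; perimeter-only toolpath
G21 ; units = mm
G90 ; absolute positioning
G28 ; home
; layer 1
G0 Z2.5
G0 X14.0 Y7.0
G1 X12.4 Y11.5
G1 X8.2 Y13.9
G1 X3.5 Y13.1
G1 X0.4 Y9.4
G1 X0.4 Y4.6
G1 X3.5 Y0.9
G1 X8.2 Y0.1
G1 X12.4 Y2.5
G1 X14.0 Y7.0
; layer 2
G0 Z5.0
G0 X14.0 Y7.0
G1 X12.4 Y11.5
G1 X8.2 Y13.9
G1 X3.5 Y13.1
G1 X0.4 Y9.4
G1 X0.4 Y4.6
G1 X3.5 Y0.9
G1 X8.2 Y0.1
G1 X12.4 Y2.5
G1 X14.0 Y7.0
; layer 3
G0 Z7.5
G0 X14.0 Y7.0
G1 X12.4 Y11.5
G1 X8.2 Y13.9
G1 X3.5 Y13.1
G1 X0.4 Y9.4
G1 X0.4 Y4.6
G1 X3.5 Y0.9
G1 X8.2 Y0.1
G1 X12.4 Y2.5
G1 X14.0 Y7.0
; layer 4
G0 Z10.0
G0 X14.0 Y7.0
G1 X12.4 Y11.5
G1 X8.2 Y13.9
G1 X3.5 Y13.1
G1 X0.4 Y9.4
G1 X0.4 Y4.6
G1 X3.5 Y0.9
G1 X8.2 Y0.1
G1 X12.4 Y2.5
G1 X14.0 Y7.0
; layer 5
G0 Z12.5
G0 X14.0 Y7.0
G1 X12.4 Y11.5
G1 X8.2 Y13.9
G1 X3.5 Y13.1
G1 X0.4 Y9.4
G1 X0.4 Y4.6
G1 X3.5 Y0.9
G1 X8.2 Y0.1
G1 X12.4 Y2.5
G1 X14.0 Y7.0
; layer 6
G0 Z15.0
G0 X14.0 Y7.0
G1 X12.4 Y11.5
G1 X8.2 Y13.9
G1 X3.5 Y13.1
G1 X0.4 Y9.4
G1 X0.4 Y4.6
G1 X3.5 Y0.9
G1 X8.2 Y0.1
G1 X12.4 Y2.5
G1 X14.0 Y7.0
; layer 7
G0 Z17.5
G0 X14.0 Y7.0
G1 X12.4 Y11.5
G1 X8.2 Y13.9
G1 X3.5 Y13.1
G1 X0.4 Y9.4
G1 X0.4 Y4.6
G1 X3.5 Y0.9
G1 X8.2 Y0.1
G1 X12.4 Y2.5
G1 X14.0 Y7.0
; layer 8
G0 Z20.0
G0 X14.0 Y7.0
G1 X12.4 Y11.5
G1 X8.2 Y13.9
G1 X3.5 Y13.1
G1 X0.4 Y9.4
G1 X0.4 Y4.6
G1 X3.5 Y0.9
G1 X8.2 Y0.1
G1 X12.4 Y2.5
G1 X14.0 Y7.0
M2 ; end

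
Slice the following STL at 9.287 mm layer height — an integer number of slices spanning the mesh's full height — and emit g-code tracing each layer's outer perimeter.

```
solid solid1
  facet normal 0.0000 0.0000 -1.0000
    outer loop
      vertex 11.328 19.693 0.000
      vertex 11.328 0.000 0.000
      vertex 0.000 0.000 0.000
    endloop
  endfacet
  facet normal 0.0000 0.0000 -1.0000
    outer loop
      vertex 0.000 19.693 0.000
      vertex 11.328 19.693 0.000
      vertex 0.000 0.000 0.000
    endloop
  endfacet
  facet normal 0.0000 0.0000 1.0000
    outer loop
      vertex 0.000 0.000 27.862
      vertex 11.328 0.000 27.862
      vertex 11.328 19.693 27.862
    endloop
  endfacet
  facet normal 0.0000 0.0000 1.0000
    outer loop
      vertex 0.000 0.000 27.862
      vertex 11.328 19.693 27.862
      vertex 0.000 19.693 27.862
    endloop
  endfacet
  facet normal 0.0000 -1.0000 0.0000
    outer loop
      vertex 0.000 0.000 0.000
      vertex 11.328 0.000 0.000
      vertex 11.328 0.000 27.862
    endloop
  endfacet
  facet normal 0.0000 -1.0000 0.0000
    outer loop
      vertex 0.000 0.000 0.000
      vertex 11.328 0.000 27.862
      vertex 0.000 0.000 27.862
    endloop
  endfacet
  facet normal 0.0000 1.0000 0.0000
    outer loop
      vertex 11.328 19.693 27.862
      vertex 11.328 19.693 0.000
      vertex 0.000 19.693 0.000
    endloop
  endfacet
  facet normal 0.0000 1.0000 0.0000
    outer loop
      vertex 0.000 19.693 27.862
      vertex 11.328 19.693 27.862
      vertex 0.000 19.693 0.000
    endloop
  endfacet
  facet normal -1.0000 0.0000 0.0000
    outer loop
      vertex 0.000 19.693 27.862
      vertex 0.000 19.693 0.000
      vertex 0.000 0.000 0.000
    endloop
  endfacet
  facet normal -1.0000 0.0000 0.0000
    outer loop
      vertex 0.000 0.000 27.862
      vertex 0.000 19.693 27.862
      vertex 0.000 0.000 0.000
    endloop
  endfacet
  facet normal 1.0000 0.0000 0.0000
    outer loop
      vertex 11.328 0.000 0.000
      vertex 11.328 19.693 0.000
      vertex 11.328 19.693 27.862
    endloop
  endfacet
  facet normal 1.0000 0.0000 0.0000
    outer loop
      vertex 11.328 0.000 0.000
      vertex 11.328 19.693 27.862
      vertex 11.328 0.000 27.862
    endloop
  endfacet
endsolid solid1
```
; perimeter-only toolpath
G21 ; units = mm
G90 ; absolute positioning
G28 ; home
; layer 1
G0 Z9.287
G0 X0.000 Y0.000
G1 X11.328 Y0.000
G1 X11.328 Y19.693
G1 X0.000 Y19.693
G1 X0.000 Y0.000
; layer 2
G0 Z18.575
G0 X0.000 Y0.000
G1 X11.328 Y0.000
G1 X11.328 Y19.693
G1 X0.000 Y19.693
G1 X0.000 Y0.000
; layer 3
G0 Z27.862
G0 X0.000 Y0.000
G1 X11.328 Y0.000
G1 X11.328 Y19.693
G1 X0.000 Y19.693
G1 X0.000 Y0.000
M2 ; end

The solid is a rectangular box, roughly 11.3 × 19.7 mm footprint and 27.9 mm tall. Slicing at Δz = 9.287 mm — 3 equal slices spanning the solid's height, so layer i sits at z = i·h/3 — gives 3 non-empty perimeters. Each is a 4-segment closed polygon; G0 lifts to the layer z and rapids to the start vertex, then G1 traces the edges.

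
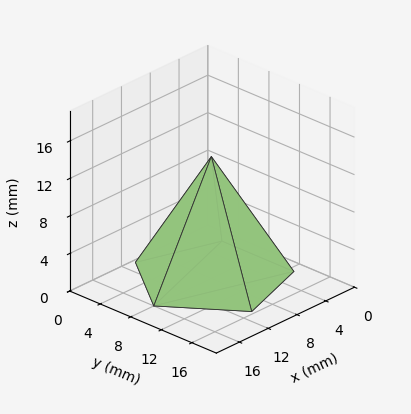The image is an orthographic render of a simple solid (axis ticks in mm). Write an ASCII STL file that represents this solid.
Reading the render: the shape is a regular 5-sided pyramid, base circumscribed radius ≈ 8 mm, apex at z ≈ 13 mm (dimensions read to the nearest mm from the axis ticks). For the STL, each face is triangulated and given an outward normal.

solid part
  facet normal 0.0000 0.0000 -1.0000
    outer loop
      vertex 1.528 12.702 0.000
      vertex 10.472 15.608 0.000
      vertex 16.000 8.000 0.000
    endloop
  endfacet
  facet normal 0.0000 0.0000 -1.0000
    outer loop
      vertex 1.528 3.298 0.000
      vertex 1.528 12.702 0.000
      vertex 16.000 8.000 0.000
    endloop
  endfacet
  facet normal 0.0000 0.0000 -1.0000
    outer loop
      vertex 10.472 0.392 0.000
      vertex 1.528 3.298 0.000
      vertex 16.000 8.000 0.000
    endloop
  endfacet
  facet normal 0.7242 0.5262 0.4457
    outer loop
      vertex 16.000 8.000 0.000
      vertex 10.472 15.608 0.000
      vertex 8.000 8.000 13.000
    endloop
  endfacet
  facet normal -0.2766 0.8514 0.4457
    outer loop
      vertex 10.472 15.608 0.000
      vertex 1.528 12.702 0.000
      vertex 8.000 8.000 13.000
    endloop
  endfacet
  facet normal -0.8952 0.0000 0.4457
    outer loop
      vertex 1.528 12.702 0.000
      vertex 1.528 3.298 0.000
      vertex 8.000 8.000 13.000
    endloop
  endfacet
  facet normal -0.2766 -0.8514 0.4457
    outer loop
      vertex 1.528 3.298 0.000
      vertex 10.472 0.392 0.000
      vertex 8.000 8.000 13.000
    endloop
  endfacet
  facet normal 0.7242 -0.5262 0.4457
    outer loop
      vertex 10.472 0.392 0.000
      vertex 16.000 8.000 0.000
      vertex 8.000 8.000 13.000
    endloop
  endfacet
endsolid part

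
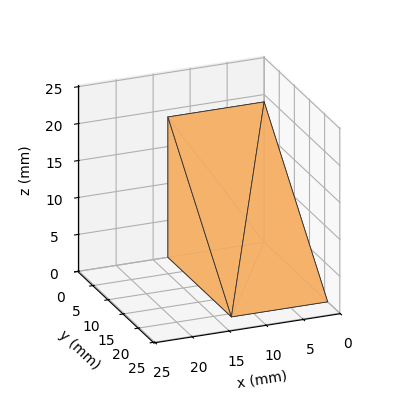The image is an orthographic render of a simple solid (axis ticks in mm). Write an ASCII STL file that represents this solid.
Reading the render: the shape is a wedge (ramp): 13 × 21 mm base, rising to 19 mm along the y=0 edge and sloping linearly to z=0 at y=21 (dimensions read to the nearest mm from the axis ticks). For the STL, each face is triangulated and given an outward normal.

solid part
  facet normal 0.0000 0.0000 -1.0000
    outer loop
      vertex 13.0 21.0 0.0
      vertex 13.0 0.0 0.0
      vertex 0.0 0.0 0.0
    endloop
  endfacet
  facet normal 0.0000 0.0000 -1.0000
    outer loop
      vertex 0.0 21.0 0.0
      vertex 13.0 21.0 0.0
      vertex 0.0 0.0 0.0
    endloop
  endfacet
  facet normal 0.0000 -1.0000 0.0000
    outer loop
      vertex 0.0 0.0 0.0
      vertex 13.0 0.0 0.0
      vertex 13.0 0.0 19.0
    endloop
  endfacet
  facet normal 0.0000 -1.0000 0.0000
    outer loop
      vertex 0.0 0.0 0.0
      vertex 13.0 0.0 19.0
      vertex 0.0 0.0 19.0
    endloop
  endfacet
  facet normal 0.0000 0.6709 0.7415
    outer loop
      vertex 0.0 0.0 19.0
      vertex 13.0 0.0 19.0
      vertex 13.0 21.0 0.0
    endloop
  endfacet
  facet normal 0.0000 0.6709 0.7415
    outer loop
      vertex 0.0 0.0 19.0
      vertex 13.0 21.0 0.0
      vertex 0.0 21.0 0.0
    endloop
  endfacet
  facet normal -1.0000 0.0000 0.0000
    outer loop
      vertex 0.0 0.0 19.0
      vertex 0.0 21.0 0.0
      vertex 0.0 0.0 0.0
    endloop
  endfacet
  facet normal 1.0000 0.0000 0.0000
    outer loop
      vertex 13.0 0.0 0.0
      vertex 13.0 21.0 0.0
      vertex 13.0 0.0 19.0
    endloop
  endfacet
endsolid part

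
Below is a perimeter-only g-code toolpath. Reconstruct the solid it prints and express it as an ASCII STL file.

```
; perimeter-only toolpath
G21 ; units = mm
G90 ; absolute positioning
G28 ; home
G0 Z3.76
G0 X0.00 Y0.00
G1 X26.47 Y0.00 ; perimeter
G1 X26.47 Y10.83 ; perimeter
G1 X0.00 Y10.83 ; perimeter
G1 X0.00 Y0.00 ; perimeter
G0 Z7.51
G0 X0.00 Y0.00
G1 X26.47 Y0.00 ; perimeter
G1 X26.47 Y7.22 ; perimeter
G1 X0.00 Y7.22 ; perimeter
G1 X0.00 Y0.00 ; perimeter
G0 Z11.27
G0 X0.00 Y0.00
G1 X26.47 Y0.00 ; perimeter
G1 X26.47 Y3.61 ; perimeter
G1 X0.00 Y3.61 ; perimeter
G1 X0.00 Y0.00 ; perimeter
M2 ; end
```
solid part
  facet normal 0.0000 0.0000 -1.0000
    outer loop
      vertex 26.47 14.44 0.00
      vertex 26.47 0.00 0.00
      vertex 0.00 0.00 0.00
    endloop
  endfacet
  facet normal 0.0000 0.0000 -1.0000
    outer loop
      vertex 0.00 14.44 0.00
      vertex 26.47 14.44 0.00
      vertex 0.00 0.00 0.00
    endloop
  endfacet
  facet normal 0.0000 -1.0000 0.0000
    outer loop
      vertex 0.00 0.00 0.00
      vertex 26.47 0.00 0.00
      vertex 26.47 0.00 15.03
    endloop
  endfacet
  facet normal 0.0000 -1.0000 0.0000
    outer loop
      vertex 0.00 0.00 0.00
      vertex 26.47 0.00 15.03
      vertex 0.00 0.00 15.03
    endloop
  endfacet
  facet normal 0.0000 0.7211 0.6928
    outer loop
      vertex 0.00 0.00 15.03
      vertex 26.47 0.00 15.03
      vertex 26.47 14.44 0.00
    endloop
  endfacet
  facet normal 0.0000 0.7211 0.6928
    outer loop
      vertex 0.00 0.00 15.03
      vertex 26.47 14.44 0.00
      vertex 0.00 14.44 0.00
    endloop
  endfacet
  facet normal -1.0000 0.0000 0.0000
    outer loop
      vertex 0.00 0.00 15.03
      vertex 0.00 14.44 0.00
      vertex 0.00 0.00 0.00
    endloop
  endfacet
  facet normal 1.0000 0.0000 0.0000
    outer loop
      vertex 26.47 0.00 0.00
      vertex 26.47 14.44 0.00
      vertex 26.47 0.00 15.03
    endloop
  endfacet
endsolid part

The G0 Z moves step by Δz≈3.76 mm. The G1 loops shrink linearly with z, so the solid tapers from its base footprint up to z≈15. Closing with a flat bottom cap and the tapered top and triangulating gives 8 facets — a wedge (ramp): 26.5 × 14.4 mm base, rising to 15 mm along the y=0 edge and sloping linearly to z=0 at y=14.4.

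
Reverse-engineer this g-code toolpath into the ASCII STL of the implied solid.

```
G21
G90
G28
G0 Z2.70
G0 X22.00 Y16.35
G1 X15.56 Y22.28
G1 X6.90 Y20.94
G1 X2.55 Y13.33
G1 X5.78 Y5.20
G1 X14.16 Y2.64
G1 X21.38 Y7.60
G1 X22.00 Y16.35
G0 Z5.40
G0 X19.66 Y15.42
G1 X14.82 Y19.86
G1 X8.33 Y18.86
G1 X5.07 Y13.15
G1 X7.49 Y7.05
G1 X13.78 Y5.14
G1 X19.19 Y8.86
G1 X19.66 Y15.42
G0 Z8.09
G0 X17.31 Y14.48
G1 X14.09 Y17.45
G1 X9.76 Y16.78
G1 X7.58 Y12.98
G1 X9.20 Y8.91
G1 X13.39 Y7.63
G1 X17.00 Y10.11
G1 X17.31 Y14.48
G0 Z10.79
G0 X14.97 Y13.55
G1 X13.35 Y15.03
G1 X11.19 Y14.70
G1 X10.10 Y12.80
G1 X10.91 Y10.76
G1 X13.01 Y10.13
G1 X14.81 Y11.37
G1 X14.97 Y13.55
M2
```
solid part
  facet normal 0.0000 0.0000 -1.0000
    outer loop
      vertex 5.47 23.02 0.00
      vertex 16.29 24.69 0.00
      vertex 24.35 17.28 0.00
    endloop
  endfacet
  facet normal 0.0000 0.0000 -1.0000
    outer loop
      vertex 0.03 13.51 0.00
      vertex 5.47 23.02 0.00
      vertex 24.35 17.28 0.00
    endloop
  endfacet
  facet normal 0.0000 0.0000 -1.0000
    outer loop
      vertex 4.07 3.34 0.00
      vertex 0.03 13.51 0.00
      vertex 24.35 17.28 0.00
    endloop
  endfacet
  facet normal 0.0000 0.0000 -1.0000
    outer loop
      vertex 14.55 0.15 0.00
      vertex 4.07 3.34 0.00
      vertex 24.35 17.28 0.00
    endloop
  endfacet
  facet normal 0.0000 0.0000 -1.0000
    outer loop
      vertex 23.57 6.35 0.00
      vertex 14.55 0.15 0.00
      vertex 24.35 17.28 0.00
    endloop
  endfacet
  facet normal 0.5175 0.5629 0.6444
    outer loop
      vertex 24.35 17.28 0.00
      vertex 16.29 24.69 0.00
      vertex 12.62 12.62 13.49
    endloop
  endfacet
  facet normal -0.1166 0.7557 0.6444
    outer loop
      vertex 16.29 24.69 0.00
      vertex 5.47 23.02 0.00
      vertex 12.62 12.62 13.49
    endloop
  endfacet
  facet normal -0.6637 0.3797 0.6445
    outer loop
      vertex 5.47 23.02 0.00
      vertex 0.03 13.51 0.00
      vertex 12.62 12.62 13.49
    endloop
  endfacet
  facet normal -0.7106 -0.2823 0.6445
    outer loop
      vertex 0.03 13.51 0.00
      vertex 4.07 3.34 0.00
      vertex 12.62 12.62 13.49
    endloop
  endfacet
  facet normal -0.2227 -0.7316 0.6444
    outer loop
      vertex 4.07 3.34 0.00
      vertex 14.55 0.15 0.00
      vertex 12.62 12.62 13.49
    endloop
  endfacet
  facet normal 0.4331 -0.6301 0.6445
    outer loop
      vertex 14.55 0.15 0.00
      vertex 23.57 6.35 0.00
      vertex 12.62 12.62 13.49
    endloop
  endfacet
  facet normal 0.7627 -0.0544 0.6444
    outer loop
      vertex 23.57 6.35 0.00
      vertex 24.35 17.28 0.00
      vertex 12.62 12.62 13.49
    endloop
  endfacet
endsolid part

The G0 Z moves step by Δz≈2.70 mm. The G1 loops shrink linearly with z, so the solid tapers from its base footprint up to z≈13.5. Closing with a flat bottom cap and the tapered top and triangulating gives 12 facets — a regular 7-sided pyramid, base circumscribed radius ≈ 12.6 mm, apex at z ≈ 13.5 mm.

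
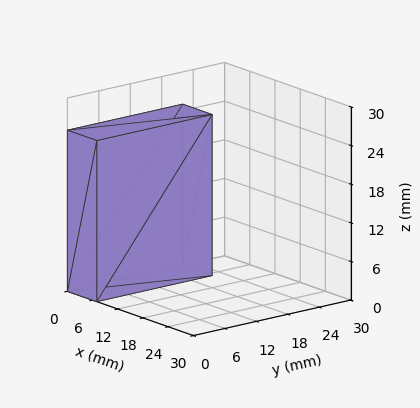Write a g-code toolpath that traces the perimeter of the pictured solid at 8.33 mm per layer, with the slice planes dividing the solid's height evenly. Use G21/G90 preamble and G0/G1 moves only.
Reading the render: the shape is a rectangular box, roughly 7 × 22 mm footprint and 25 mm tall (dimensions read to the nearest mm from the axis ticks). For the g-code, the solid's height is divided into equal slices at the stated Δz and each level perimeter traced with G1 moves after a G0 lift.

; perimeter-only toolpath
G21 ; units = mm
G90 ; absolute positioning
G28 ; home
; layer 1
G0 Z8.33
G0 X0.00 Y0.00
G1 X7.00 Y0.00
G1 X7.00 Y22.00
G1 X0.00 Y22.00
G1 X0.00 Y0.00
; layer 2
G0 Z16.67
G0 X0.00 Y0.00
G1 X7.00 Y0.00
G1 X7.00 Y22.00
G1 X0.00 Y22.00
G1 X0.00 Y0.00
; layer 3
G0 Z25.00
G0 X0.00 Y0.00
G1 X7.00 Y0.00
G1 X7.00 Y22.00
G1 X0.00 Y22.00
G1 X0.00 Y0.00
M2 ; end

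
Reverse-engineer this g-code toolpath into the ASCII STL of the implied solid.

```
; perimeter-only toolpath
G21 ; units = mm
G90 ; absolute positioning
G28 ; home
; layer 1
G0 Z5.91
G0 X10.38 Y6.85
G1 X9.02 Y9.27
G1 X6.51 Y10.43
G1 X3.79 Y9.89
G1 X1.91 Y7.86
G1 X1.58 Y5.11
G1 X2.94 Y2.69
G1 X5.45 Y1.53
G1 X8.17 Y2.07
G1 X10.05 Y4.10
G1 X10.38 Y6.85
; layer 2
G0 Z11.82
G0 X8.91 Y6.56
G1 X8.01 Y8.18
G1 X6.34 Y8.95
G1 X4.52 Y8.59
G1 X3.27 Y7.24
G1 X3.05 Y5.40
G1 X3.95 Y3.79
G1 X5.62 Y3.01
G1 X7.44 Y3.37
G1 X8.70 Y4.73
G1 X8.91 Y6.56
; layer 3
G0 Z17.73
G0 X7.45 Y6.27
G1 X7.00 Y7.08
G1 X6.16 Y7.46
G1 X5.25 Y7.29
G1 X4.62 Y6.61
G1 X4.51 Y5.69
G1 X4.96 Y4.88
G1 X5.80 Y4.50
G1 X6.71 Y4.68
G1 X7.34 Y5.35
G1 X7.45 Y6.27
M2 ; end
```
solid part
  facet normal 0.0000 0.0000 -1.0000
    outer loop
      vertex 6.69 11.92 0.00
      vertex 10.04 10.37 0.00
      vertex 11.85 7.14 0.00
    endloop
  endfacet
  facet normal 0.0000 0.0000 -1.0000
    outer loop
      vertex 3.06 11.20 0.00
      vertex 6.69 11.92 0.00
      vertex 11.85 7.14 0.00
    endloop
  endfacet
  facet normal 0.0000 0.0000 -1.0000
    outer loop
      vertex 0.55 8.49 0.00
      vertex 3.06 11.20 0.00
      vertex 11.85 7.14 0.00
    endloop
  endfacet
  facet normal 0.0000 0.0000 -1.0000
    outer loop
      vertex 0.11 4.82 0.00
      vertex 0.55 8.49 0.00
      vertex 11.85 7.14 0.00
    endloop
  endfacet
  facet normal 0.0000 0.0000 -1.0000
    outer loop
      vertex 1.92 1.59 0.00
      vertex 0.11 4.82 0.00
      vertex 11.85 7.14 0.00
    endloop
  endfacet
  facet normal 0.0000 0.0000 -1.0000
    outer loop
      vertex 5.27 0.04 0.00
      vertex 1.92 1.59 0.00
      vertex 11.85 7.14 0.00
    endloop
  endfacet
  facet normal 0.0000 0.0000 -1.0000
    outer loop
      vertex 8.90 0.76 0.00
      vertex 5.27 0.04 0.00
      vertex 11.85 7.14 0.00
    endloop
  endfacet
  facet normal 0.0000 0.0000 -1.0000
    outer loop
      vertex 11.41 3.47 0.00
      vertex 8.90 0.76 0.00
      vertex 11.85 7.14 0.00
    endloop
  endfacet
  facet normal 0.8482 0.4753 0.2339
    outer loop
      vertex 11.85 7.14 0.00
      vertex 10.04 10.37 0.00
      vertex 5.98 5.98 23.64
    endloop
  endfacet
  facet normal 0.4083 0.8824 0.2340
    outer loop
      vertex 10.04 10.37 0.00
      vertex 6.69 11.92 0.00
      vertex 5.98 5.98 23.64
    endloop
  endfacet
  facet normal -0.1892 0.9537 0.2339
    outer loop
      vertex 6.69 11.92 0.00
      vertex 3.06 11.20 0.00
      vertex 5.98 5.98 23.64
    endloop
  endfacet
  facet normal -0.7133 0.6607 0.2340
    outer loop
      vertex 3.06 11.20 0.00
      vertex 0.55 8.49 0.00
      vertex 5.98 5.98 23.64
    endloop
  endfacet
  facet normal -0.9653 0.1157 0.2340
    outer loop
      vertex 0.55 8.49 0.00
      vertex 0.11 4.82 0.00
      vertex 5.98 5.98 23.64
    endloop
  endfacet
  facet normal -0.8482 -0.4753 0.2339
    outer loop
      vertex 0.11 4.82 0.00
      vertex 1.92 1.59 0.00
      vertex 5.98 5.98 23.64
    endloop
  endfacet
  facet normal -0.4083 -0.8824 0.2340
    outer loop
      vertex 1.92 1.59 0.00
      vertex 5.27 0.04 0.00
      vertex 5.98 5.98 23.64
    endloop
  endfacet
  facet normal 0.1892 -0.9537 0.2339
    outer loop
      vertex 5.27 0.04 0.00
      vertex 8.90 0.76 0.00
      vertex 5.98 5.98 23.64
    endloop
  endfacet
  facet normal 0.7133 -0.6607 0.2340
    outer loop
      vertex 8.90 0.76 0.00
      vertex 11.41 3.47 0.00
      vertex 5.98 5.98 23.64
    endloop
  endfacet
  facet normal 0.9653 -0.1157 0.2340
    outer loop
      vertex 11.41 3.47 0.00
      vertex 11.85 7.14 0.00
      vertex 5.98 5.98 23.64
    endloop
  endfacet
endsolid part

The G0 Z moves step by Δz≈5.91 mm. The G1 loops shrink linearly with z, so the solid tapers from its base footprint up to z≈23.6. Closing with a flat bottom cap and the tapered top and triangulating gives 18 facets — a regular 10-sided pyramid, base circumscribed radius ≈ 5.98 mm, apex at z ≈ 23.6 mm.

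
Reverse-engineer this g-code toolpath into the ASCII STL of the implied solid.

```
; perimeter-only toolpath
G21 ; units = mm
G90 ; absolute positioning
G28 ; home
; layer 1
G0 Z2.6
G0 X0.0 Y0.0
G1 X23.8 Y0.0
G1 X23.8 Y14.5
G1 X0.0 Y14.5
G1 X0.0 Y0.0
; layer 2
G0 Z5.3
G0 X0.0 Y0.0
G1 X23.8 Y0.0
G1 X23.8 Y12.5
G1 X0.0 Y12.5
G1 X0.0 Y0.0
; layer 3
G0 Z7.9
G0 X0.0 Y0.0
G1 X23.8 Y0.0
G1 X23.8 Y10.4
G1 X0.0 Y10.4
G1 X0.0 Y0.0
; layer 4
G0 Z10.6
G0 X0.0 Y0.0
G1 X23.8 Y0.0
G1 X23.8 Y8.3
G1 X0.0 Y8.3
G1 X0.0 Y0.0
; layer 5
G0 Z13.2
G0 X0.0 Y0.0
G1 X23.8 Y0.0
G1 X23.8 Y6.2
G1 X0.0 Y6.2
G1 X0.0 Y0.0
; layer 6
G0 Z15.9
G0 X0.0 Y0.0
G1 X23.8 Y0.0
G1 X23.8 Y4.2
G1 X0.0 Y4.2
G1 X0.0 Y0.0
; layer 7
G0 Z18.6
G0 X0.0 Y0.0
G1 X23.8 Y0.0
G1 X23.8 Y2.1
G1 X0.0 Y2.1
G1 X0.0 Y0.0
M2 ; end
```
solid part
  facet normal 0.0000 0.0000 -1.0000
    outer loop
      vertex 23.8 16.6 0.0
      vertex 23.8 0.0 0.0
      vertex 0.0 0.0 0.0
    endloop
  endfacet
  facet normal 0.0000 0.0000 -1.0000
    outer loop
      vertex 0.0 16.6 0.0
      vertex 23.8 16.6 0.0
      vertex 0.0 0.0 0.0
    endloop
  endfacet
  facet normal 0.0000 -1.0000 0.0000
    outer loop
      vertex 0.0 0.0 0.0
      vertex 23.8 0.0 0.0
      vertex 23.8 0.0 21.2
    endloop
  endfacet
  facet normal 0.0000 -1.0000 0.0000
    outer loop
      vertex 0.0 0.0 0.0
      vertex 23.8 0.0 21.2
      vertex 0.0 0.0 21.2
    endloop
  endfacet
  facet normal 0.0000 0.7873 0.6165
    outer loop
      vertex 0.0 0.0 21.2
      vertex 23.8 0.0 21.2
      vertex 23.8 16.6 0.0
    endloop
  endfacet
  facet normal 0.0000 0.7873 0.6165
    outer loop
      vertex 0.0 0.0 21.2
      vertex 23.8 16.6 0.0
      vertex 0.0 16.6 0.0
    endloop
  endfacet
  facet normal -1.0000 0.0000 0.0000
    outer loop
      vertex 0.0 0.0 21.2
      vertex 0.0 16.6 0.0
      vertex 0.0 0.0 0.0
    endloop
  endfacet
  facet normal 1.0000 0.0000 0.0000
    outer loop
      vertex 23.8 0.0 0.0
      vertex 23.8 16.6 0.0
      vertex 23.8 0.0 21.2
    endloop
  endfacet
endsolid part

The G0 Z moves step by Δz≈2.6 mm. The G1 loops shrink linearly with z, so the solid tapers from its base footprint up to z≈21.2. Closing with a flat bottom cap and the tapered top and triangulating gives 8 facets — a wedge (ramp): 23.8 × 16.6 mm base, rising to 21.2 mm along the y=0 edge and sloping linearly to z=0 at y=16.6.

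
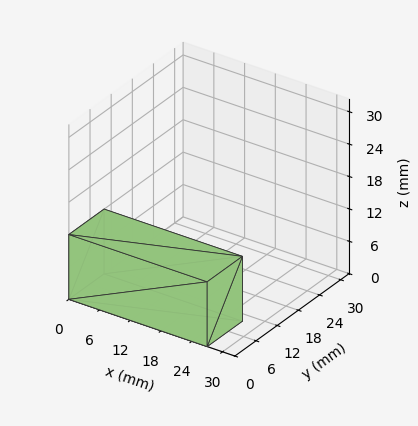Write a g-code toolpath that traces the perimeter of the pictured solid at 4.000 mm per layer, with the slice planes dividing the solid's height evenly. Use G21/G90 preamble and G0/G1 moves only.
Reading the render: the shape is a rectangular box, roughly 27 × 10 mm footprint and 12 mm tall (dimensions read to the nearest mm from the axis ticks). For the g-code, the solid's height is divided into equal slices at the stated Δz and each level perimeter traced with G1 moves after a G0 lift.

; perimeter-only toolpath
G21 ; units = mm
G90 ; absolute positioning
G28 ; home
; layer 1
G0 Z4.000
G0 X0.000 Y0.000
G1 X27.000 Y0.000
G1 X27.000 Y10.000
G1 X0.000 Y10.000
G1 X0.000 Y0.000
; layer 2
G0 Z8.000
G0 X0.000 Y0.000
G1 X27.000 Y0.000
G1 X27.000 Y10.000
G1 X0.000 Y10.000
G1 X0.000 Y0.000
; layer 3
G0 Z12.000
G0 X0.000 Y0.000
G1 X27.000 Y0.000
G1 X27.000 Y10.000
G1 X0.000 Y10.000
G1 X0.000 Y0.000
M2 ; end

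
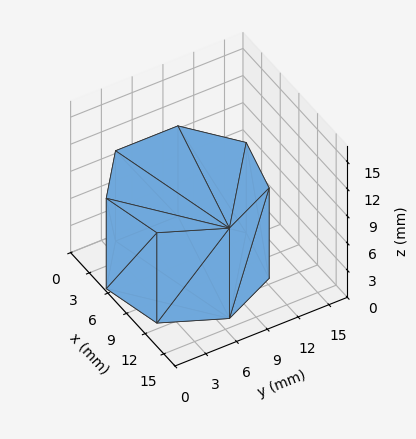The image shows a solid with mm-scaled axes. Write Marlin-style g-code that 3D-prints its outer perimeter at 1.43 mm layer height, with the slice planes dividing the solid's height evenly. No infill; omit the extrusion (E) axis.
Reading the render: the shape is a regular 7-sided prism (a cylinder approximated with 7 flat sides), circumscribed radius ≈ 7 mm, height ≈ 10 mm (dimensions read to the nearest mm from the axis ticks). For the g-code, the solid's height is divided into equal slices at the stated Δz and each level perimeter traced with G1 moves after a G0 lift.

; perimeter-only toolpath
G21 ; units = mm
G90 ; absolute positioning
G28 ; home
; layer 1
G0 Z1.43
G0 X14.00 Y7.00
G1 X11.36 Y12.47
G1 X5.44 Y13.82
G1 X0.69 Y10.04
G1 X0.69 Y3.96
G1 X5.44 Y0.18
G1 X11.36 Y1.53
G1 X14.00 Y7.00
; layer 2
G0 Z2.86
G0 X14.00 Y7.00
G1 X11.36 Y12.47
G1 X5.44 Y13.82
G1 X0.69 Y10.04
G1 X0.69 Y3.96
G1 X5.44 Y0.18
G1 X11.36 Y1.53
G1 X14.00 Y7.00
; layer 3
G0 Z4.29
G0 X14.00 Y7.00
G1 X11.36 Y12.47
G1 X5.44 Y13.82
G1 X0.69 Y10.04
G1 X0.69 Y3.96
G1 X5.44 Y0.18
G1 X11.36 Y1.53
G1 X14.00 Y7.00
; layer 4
G0 Z5.71
G0 X14.00 Y7.00
G1 X11.36 Y12.47
G1 X5.44 Y13.82
G1 X0.69 Y10.04
G1 X0.69 Y3.96
G1 X5.44 Y0.18
G1 X11.36 Y1.53
G1 X14.00 Y7.00
; layer 5
G0 Z7.14
G0 X14.00 Y7.00
G1 X11.36 Y12.47
G1 X5.44 Y13.82
G1 X0.69 Y10.04
G1 X0.69 Y3.96
G1 X5.44 Y0.18
G1 X11.36 Y1.53
G1 X14.00 Y7.00
; layer 6
G0 Z8.57
G0 X14.00 Y7.00
G1 X11.36 Y12.47
G1 X5.44 Y13.82
G1 X0.69 Y10.04
G1 X0.69 Y3.96
G1 X5.44 Y0.18
G1 X11.36 Y1.53
G1 X14.00 Y7.00
; layer 7
G0 Z10.00
G0 X14.00 Y7.00
G1 X11.36 Y12.47
G1 X5.44 Y13.82
G1 X0.69 Y10.04
G1 X0.69 Y3.96
G1 X5.44 Y0.18
G1 X11.36 Y1.53
G1 X14.00 Y7.00
M2 ; end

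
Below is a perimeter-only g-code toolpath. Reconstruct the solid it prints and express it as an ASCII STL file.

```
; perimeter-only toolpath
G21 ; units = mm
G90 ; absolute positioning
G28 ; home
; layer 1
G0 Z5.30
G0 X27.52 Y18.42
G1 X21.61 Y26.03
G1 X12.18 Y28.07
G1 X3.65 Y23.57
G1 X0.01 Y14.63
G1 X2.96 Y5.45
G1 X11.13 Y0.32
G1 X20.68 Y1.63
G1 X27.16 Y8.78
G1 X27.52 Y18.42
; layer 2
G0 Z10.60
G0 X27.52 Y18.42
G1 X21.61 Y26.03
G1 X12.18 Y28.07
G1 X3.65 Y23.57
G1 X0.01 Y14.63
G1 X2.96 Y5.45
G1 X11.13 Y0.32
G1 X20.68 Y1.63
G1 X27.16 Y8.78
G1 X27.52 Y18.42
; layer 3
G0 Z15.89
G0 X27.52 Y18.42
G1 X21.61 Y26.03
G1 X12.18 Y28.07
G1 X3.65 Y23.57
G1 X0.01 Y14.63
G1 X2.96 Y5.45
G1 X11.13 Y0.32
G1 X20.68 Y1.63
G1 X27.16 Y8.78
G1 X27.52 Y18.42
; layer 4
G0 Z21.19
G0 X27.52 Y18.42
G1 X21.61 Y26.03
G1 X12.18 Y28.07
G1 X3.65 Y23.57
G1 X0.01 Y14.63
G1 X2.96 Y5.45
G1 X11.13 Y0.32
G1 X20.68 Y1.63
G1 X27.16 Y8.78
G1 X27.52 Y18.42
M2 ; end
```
solid part
  facet normal 0.0000 0.0000 -1.0000
    outer loop
      vertex 12.18 28.07 0.00
      vertex 21.61 26.03 0.00
      vertex 27.52 18.42 0.00
    endloop
  endfacet
  facet normal 0.0000 0.0000 -1.0000
    outer loop
      vertex 3.65 23.57 0.00
      vertex 12.18 28.07 0.00
      vertex 27.52 18.42 0.00
    endloop
  endfacet
  facet normal 0.0000 0.0000 -1.0000
    outer loop
      vertex 0.01 14.63 0.00
      vertex 3.65 23.57 0.00
      vertex 27.52 18.42 0.00
    endloop
  endfacet
  facet normal 0.0000 0.0000 -1.0000
    outer loop
      vertex 2.96 5.45 0.00
      vertex 0.01 14.63 0.00
      vertex 27.52 18.42 0.00
    endloop
  endfacet
  facet normal 0.0000 0.0000 -1.0000
    outer loop
      vertex 11.13 0.32 0.00
      vertex 2.96 5.45 0.00
      vertex 27.52 18.42 0.00
    endloop
  endfacet
  facet normal 0.0000 0.0000 -1.0000
    outer loop
      vertex 20.68 1.63 0.00
      vertex 11.13 0.32 0.00
      vertex 27.52 18.42 0.00
    endloop
  endfacet
  facet normal 0.0000 0.0000 -1.0000
    outer loop
      vertex 27.16 8.78 0.00
      vertex 20.68 1.63 0.00
      vertex 27.52 18.42 0.00
    endloop
  endfacet
  facet normal 0.0000 0.0000 1.0000
    outer loop
      vertex 27.52 18.42 21.19
      vertex 21.61 26.03 21.19
      vertex 12.18 28.07 21.19
    endloop
  endfacet
  facet normal 0.0000 0.0000 1.0000
    outer loop
      vertex 27.52 18.42 21.19
      vertex 12.18 28.07 21.19
      vertex 3.65 23.57 21.19
    endloop
  endfacet
  facet normal 0.0000 0.0000 1.0000
    outer loop
      vertex 27.52 18.42 21.19
      vertex 3.65 23.57 21.19
      vertex 0.01 14.63 21.19
    endloop
  endfacet
  facet normal 0.0000 0.0000 1.0000
    outer loop
      vertex 27.52 18.42 21.19
      vertex 0.01 14.63 21.19
      vertex 2.96 5.45 21.19
    endloop
  endfacet
  facet normal 0.0000 0.0000 1.0000
    outer loop
      vertex 27.52 18.42 21.19
      vertex 2.96 5.45 21.19
      vertex 11.13 0.32 21.19
    endloop
  endfacet
  facet normal 0.0000 0.0000 1.0000
    outer loop
      vertex 27.52 18.42 21.19
      vertex 11.13 0.32 21.19
      vertex 20.68 1.63 21.19
    endloop
  endfacet
  facet normal 0.0000 0.0000 1.0000
    outer loop
      vertex 27.52 18.42 21.19
      vertex 20.68 1.63 21.19
      vertex 27.16 8.78 21.19
    endloop
  endfacet
  facet normal 0.7898 0.6134 0.0000
    outer loop
      vertex 27.52 18.42 0.00
      vertex 21.61 26.03 0.00
      vertex 21.61 26.03 21.19
    endloop
  endfacet
  facet normal 0.7898 0.6134 0.0000
    outer loop
      vertex 27.52 18.42 0.00
      vertex 21.61 26.03 21.19
      vertex 27.52 18.42 21.19
    endloop
  endfacet
  facet normal 0.2114 0.9774 0.0000
    outer loop
      vertex 21.61 26.03 0.00
      vertex 12.18 28.07 0.00
      vertex 12.18 28.07 21.19
    endloop
  endfacet
  facet normal 0.2114 0.9774 0.0000
    outer loop
      vertex 21.61 26.03 0.00
      vertex 12.18 28.07 21.19
      vertex 21.61 26.03 21.19
    endloop
  endfacet
  facet normal -0.4666 0.8845 0.0000
    outer loop
      vertex 12.18 28.07 0.00
      vertex 3.65 23.57 0.00
      vertex 3.65 23.57 21.19
    endloop
  endfacet
  facet normal -0.4666 0.8845 0.0000
    outer loop
      vertex 12.18 28.07 0.00
      vertex 3.65 23.57 21.19
      vertex 12.18 28.07 21.19
    endloop
  endfacet
  facet normal -0.9262 0.3771 0.0000
    outer loop
      vertex 3.65 23.57 0.00
      vertex 0.01 14.63 0.00
      vertex 0.01 14.63 21.19
    endloop
  endfacet
  facet normal -0.9262 0.3771 0.0000
    outer loop
      vertex 3.65 23.57 0.00
      vertex 0.01 14.63 21.19
      vertex 3.65 23.57 21.19
    endloop
  endfacet
  facet normal -0.9521 -0.3059 0.0000
    outer loop
      vertex 0.01 14.63 0.00
      vertex 2.96 5.45 0.00
      vertex 2.96 5.45 21.19
    endloop
  endfacet
  facet normal -0.9521 -0.3059 0.0000
    outer loop
      vertex 0.01 14.63 0.00
      vertex 2.96 5.45 21.19
      vertex 0.01 14.63 21.19
    endloop
  endfacet
  facet normal -0.5318 -0.8469 0.0000
    outer loop
      vertex 2.96 5.45 0.00
      vertex 11.13 0.32 0.00
      vertex 11.13 0.32 21.19
    endloop
  endfacet
  facet normal -0.5318 -0.8469 0.0000
    outer loop
      vertex 2.96 5.45 0.00
      vertex 11.13 0.32 21.19
      vertex 2.96 5.45 21.19
    endloop
  endfacet
  facet normal 0.1359 -0.9907 0.0000
    outer loop
      vertex 11.13 0.32 0.00
      vertex 20.68 1.63 0.00
      vertex 20.68 1.63 21.19
    endloop
  endfacet
  facet normal 0.1359 -0.9907 0.0000
    outer loop
      vertex 11.13 0.32 0.00
      vertex 20.68 1.63 21.19
      vertex 11.13 0.32 21.19
    endloop
  endfacet
  facet normal 0.7410 -0.6715 0.0000
    outer loop
      vertex 20.68 1.63 0.00
      vertex 27.16 8.78 0.00
      vertex 27.16 8.78 21.19
    endloop
  endfacet
  facet normal 0.7410 -0.6715 0.0000
    outer loop
      vertex 20.68 1.63 0.00
      vertex 27.16 8.78 21.19
      vertex 20.68 1.63 21.19
    endloop
  endfacet
  facet normal 0.9993 -0.0373 0.0000
    outer loop
      vertex 27.16 8.78 0.00
      vertex 27.52 18.42 0.00
      vertex 27.52 18.42 21.19
    endloop
  endfacet
  facet normal 0.9993 -0.0373 0.0000
    outer loop
      vertex 27.16 8.78 0.00
      vertex 27.52 18.42 21.19
      vertex 27.16 8.78 21.19
    endloop
  endfacet
endsolid part

The G0 Z moves step by Δz≈5.30 mm. Every layer's G1 loop is the same polygon, so the solid is a straight extrusion of it from z=0 to z≈21.2. Closing with flat bottom and top caps and triangulating gives 32 facets — a regular 9-sided prism (a cylinder approximated with 9 flat sides), circumscribed radius ≈ 14.1 mm, height ≈ 21.2 mm.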